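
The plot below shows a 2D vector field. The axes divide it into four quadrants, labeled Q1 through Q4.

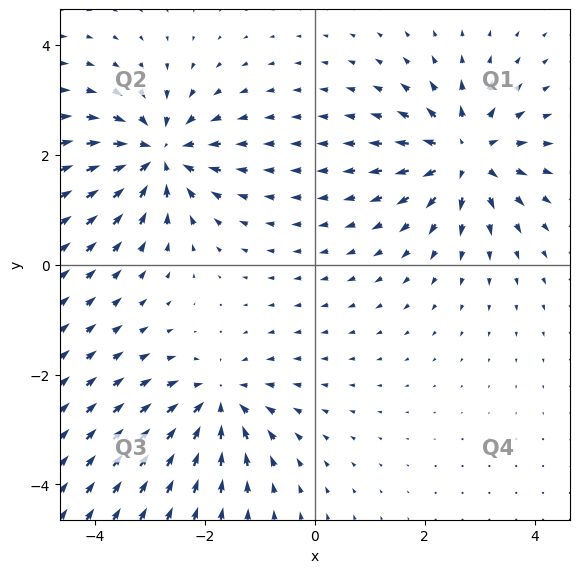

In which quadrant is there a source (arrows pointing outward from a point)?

The source sits at approximately (2.7, 2.0), which lies in quadrant Q1. The divergence there is about +6, positive as expected for a source.

Q1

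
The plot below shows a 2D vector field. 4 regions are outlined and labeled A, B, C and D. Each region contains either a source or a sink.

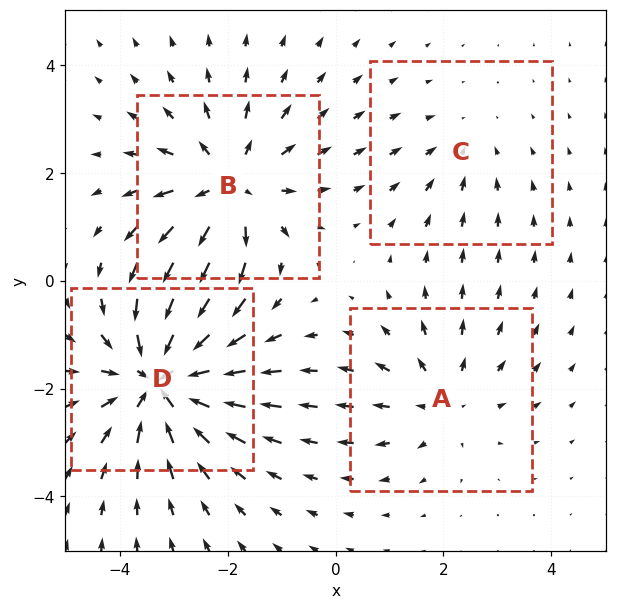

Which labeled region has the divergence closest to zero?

Divergence at each region's feature centre — A: about +3, B: about +5, C: about -2, D: about -6. Region C is closest to zero.

C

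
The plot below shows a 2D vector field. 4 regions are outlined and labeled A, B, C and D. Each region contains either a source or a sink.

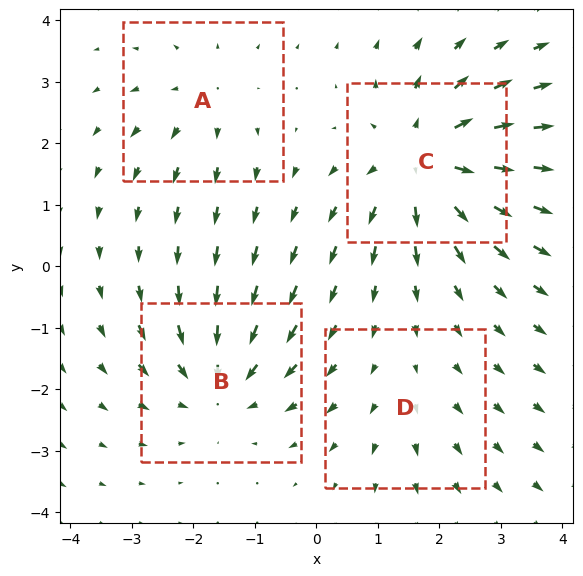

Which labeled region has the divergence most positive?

Divergence at each region's feature centre — A: about +3, B: about -5, C: about +6, D: about +2. Region C is most positive.

C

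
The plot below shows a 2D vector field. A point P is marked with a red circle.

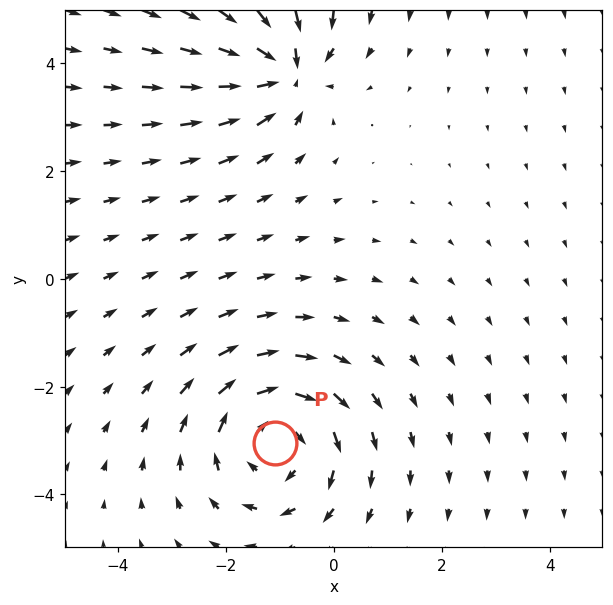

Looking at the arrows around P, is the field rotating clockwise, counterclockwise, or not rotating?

Near P at (-1.1, -3.0) the arrows circulate clockwise. The curl (z-component) there is about -4; negative curl means clockwise rotation.

clockwise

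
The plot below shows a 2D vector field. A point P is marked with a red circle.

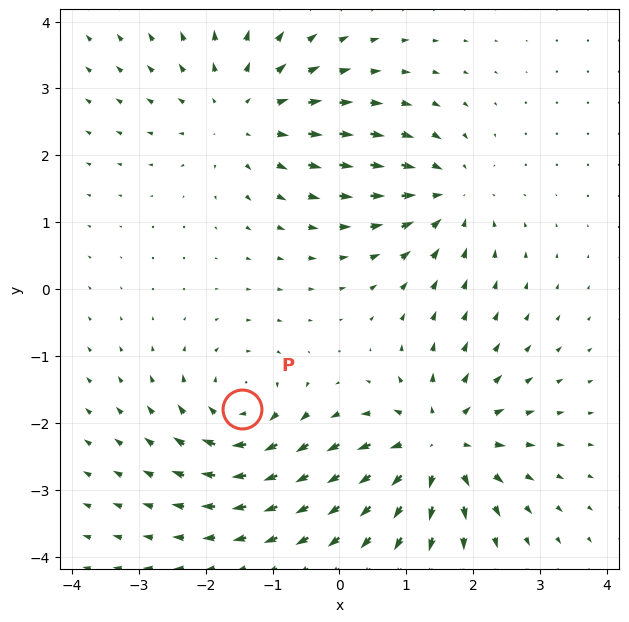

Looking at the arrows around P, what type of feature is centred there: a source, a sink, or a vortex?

At P (-1.5, -1.8) the arrows circulate clockwise. Divergence ≈0, curl about -5 — near-zero divergence with nonzero curl is a vortex.

vortex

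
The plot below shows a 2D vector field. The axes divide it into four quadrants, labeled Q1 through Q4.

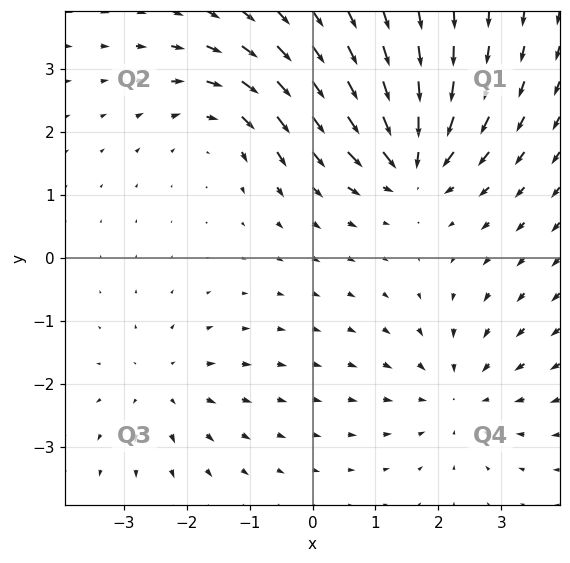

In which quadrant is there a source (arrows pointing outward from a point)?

Q3

The source sits at approximately (-2.4, -2.0), which lies in quadrant Q3. The divergence there is about +3, positive as expected for a source.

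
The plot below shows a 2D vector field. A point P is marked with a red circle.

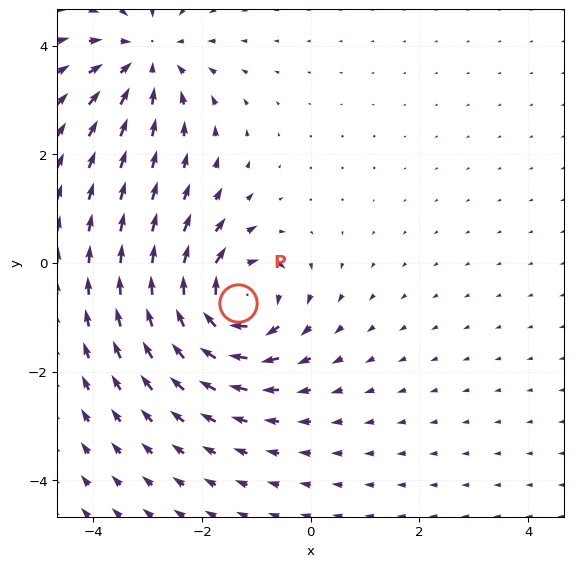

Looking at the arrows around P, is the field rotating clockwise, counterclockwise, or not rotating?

Near P at (-1.3, -0.7) the arrows circulate clockwise. The curl (z-component) there is about -5; negative curl means clockwise rotation.

clockwise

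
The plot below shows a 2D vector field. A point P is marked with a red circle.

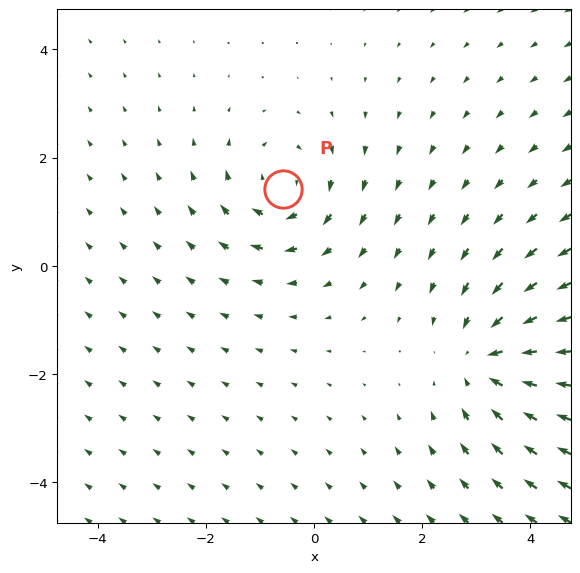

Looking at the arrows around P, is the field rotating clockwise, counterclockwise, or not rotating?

Near P at (-0.6, 1.4) the arrows circulate clockwise. The curl (z-component) there is about -3; negative curl means clockwise rotation.

clockwise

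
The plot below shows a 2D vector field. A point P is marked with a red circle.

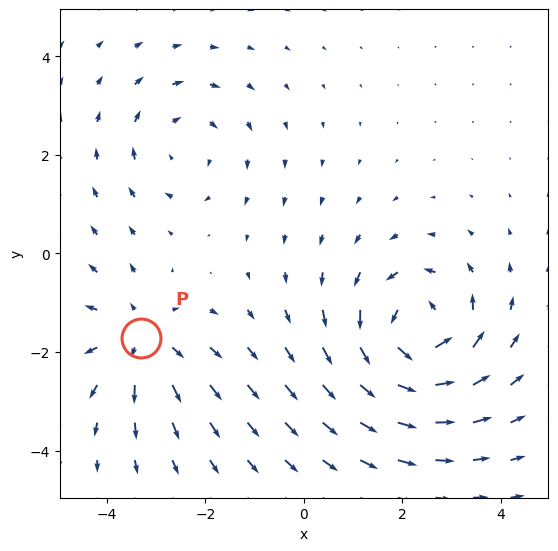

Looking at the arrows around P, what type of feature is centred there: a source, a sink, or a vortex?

source

At P (-3.3, -1.7) the arrows spread outward. Divergence about +3, curl ≈0 — positive divergence with near-zero curl is a source.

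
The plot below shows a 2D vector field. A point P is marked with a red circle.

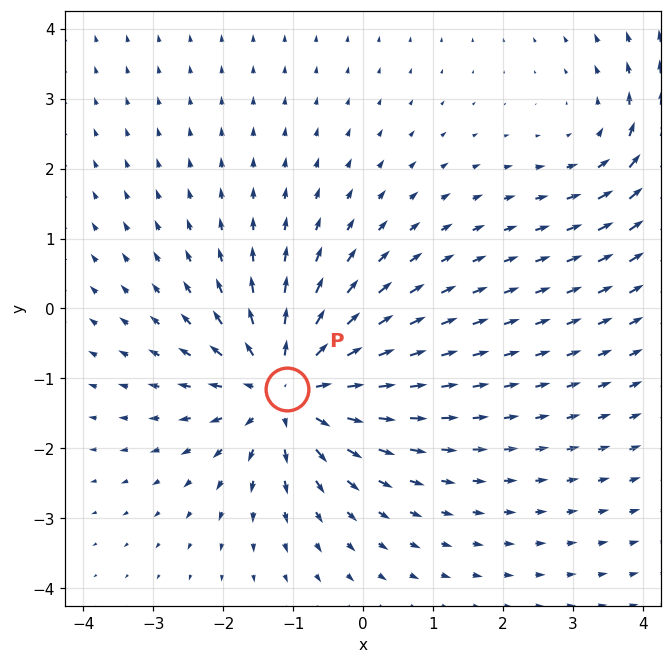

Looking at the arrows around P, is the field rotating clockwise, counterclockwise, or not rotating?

Near P at (-1.1, -1.1) the arrows show no circulation. The curl there is ≈0.

not rotating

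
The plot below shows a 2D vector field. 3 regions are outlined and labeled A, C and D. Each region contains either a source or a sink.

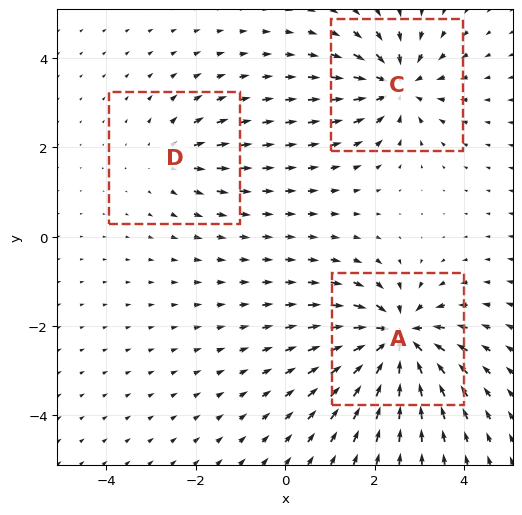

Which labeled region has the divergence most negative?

Divergence at each region's feature centre — A: about -6, C: about -4, D: about +2. Region A is most negative.

A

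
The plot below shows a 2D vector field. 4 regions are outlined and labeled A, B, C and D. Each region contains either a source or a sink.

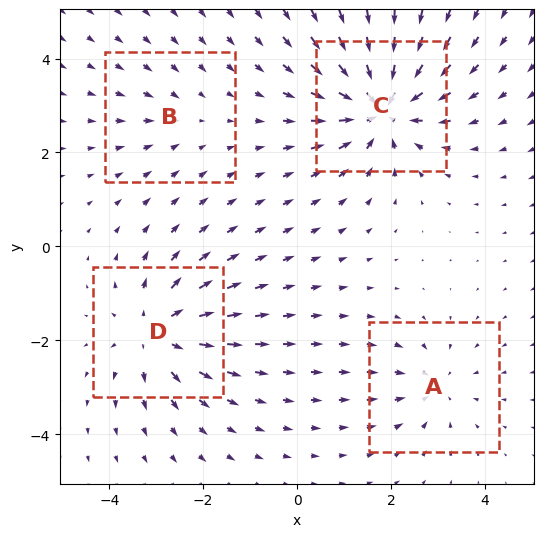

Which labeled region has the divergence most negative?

C

Divergence at each region's feature centre — A: about -4, B: about -2, C: about -8, D: about +5. Region C is most negative.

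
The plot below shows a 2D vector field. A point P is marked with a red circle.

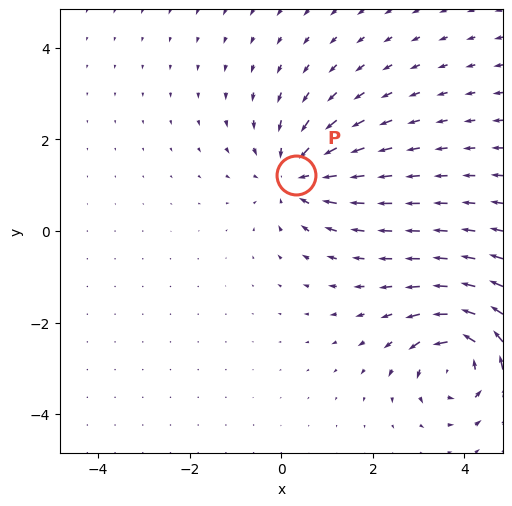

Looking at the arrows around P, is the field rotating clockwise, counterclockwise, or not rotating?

not rotating

Near P at (0.3, 1.2) the arrows show no circulation. The curl there is ≈0.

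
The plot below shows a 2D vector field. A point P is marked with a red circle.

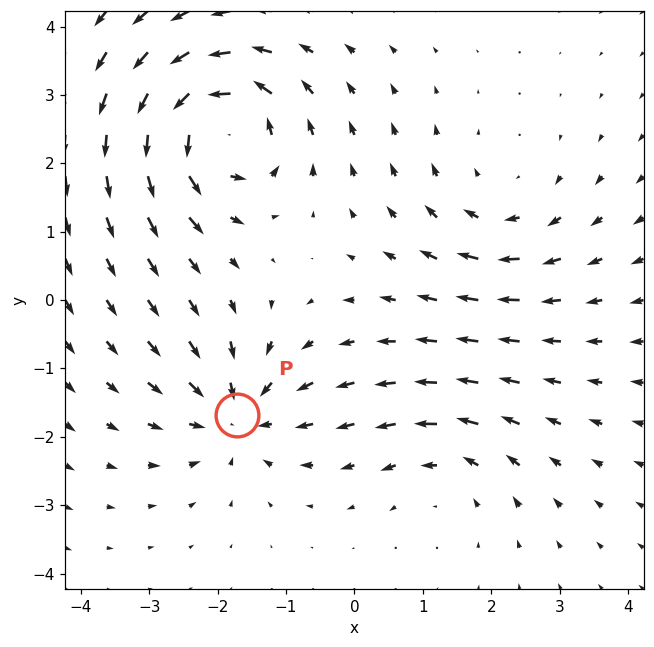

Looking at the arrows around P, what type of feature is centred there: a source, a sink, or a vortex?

sink

At P (-1.7, -1.7) the arrows converge inward. Divergence about -5, curl ≈0 — negative divergence with near-zero curl is a sink.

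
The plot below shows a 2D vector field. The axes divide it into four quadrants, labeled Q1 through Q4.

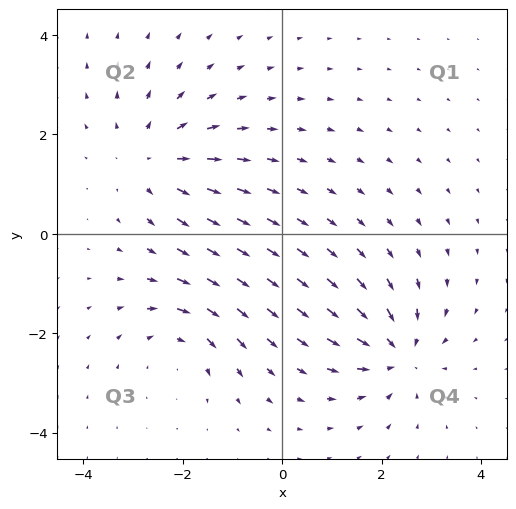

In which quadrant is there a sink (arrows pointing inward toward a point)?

The sink sits at approximately (2.3, -2.4), which lies in quadrant Q4. The divergence there is about -5, negative as expected for a sink.

Q4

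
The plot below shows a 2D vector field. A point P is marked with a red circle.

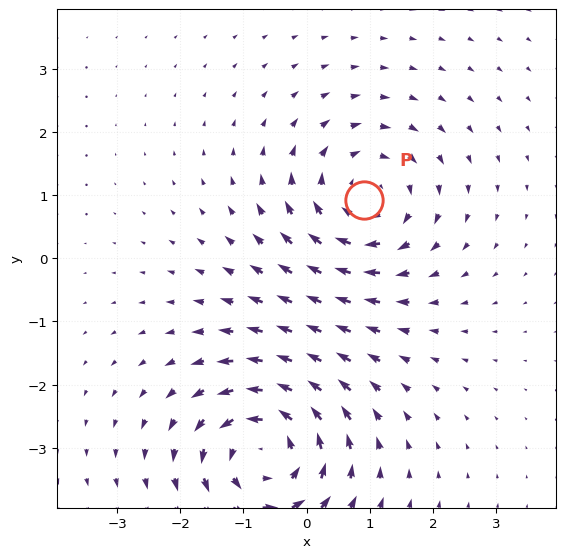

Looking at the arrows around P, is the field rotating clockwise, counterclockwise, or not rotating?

Near P at (0.9, 0.9) the arrows circulate clockwise. The curl (z-component) there is about -4; negative curl means clockwise rotation.

clockwise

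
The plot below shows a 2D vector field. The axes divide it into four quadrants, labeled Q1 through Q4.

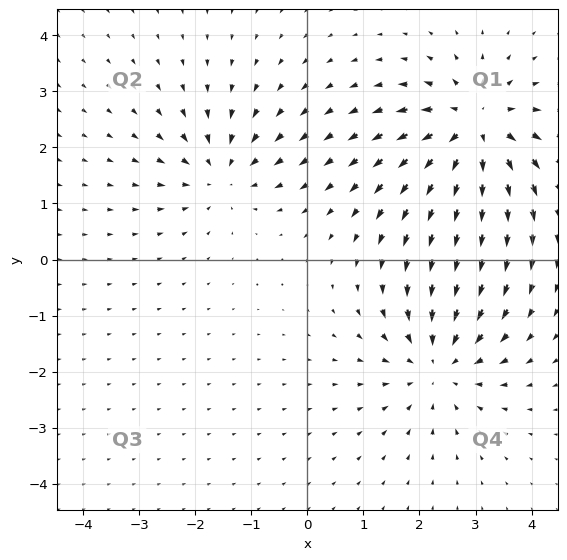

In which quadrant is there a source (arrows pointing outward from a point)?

Q1

The source sits at approximately (3.0, 2.3), which lies in quadrant Q1. The divergence there is about +6, positive as expected for a source.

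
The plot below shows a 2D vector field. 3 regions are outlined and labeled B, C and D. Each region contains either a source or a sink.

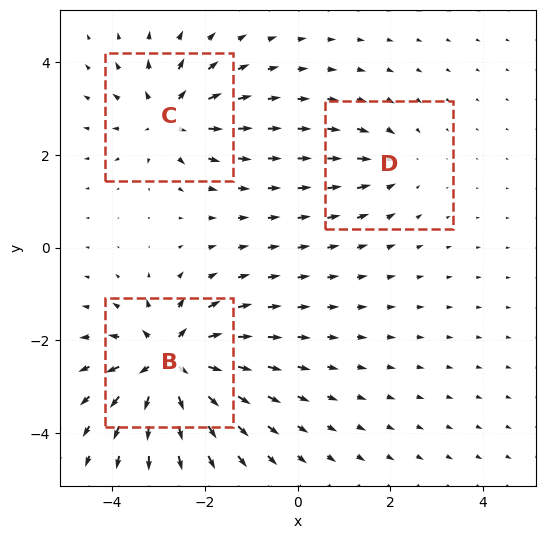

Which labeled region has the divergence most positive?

B

Divergence at each region's feature centre — B: about +6, C: about +4, D: about -2. Region B is most positive.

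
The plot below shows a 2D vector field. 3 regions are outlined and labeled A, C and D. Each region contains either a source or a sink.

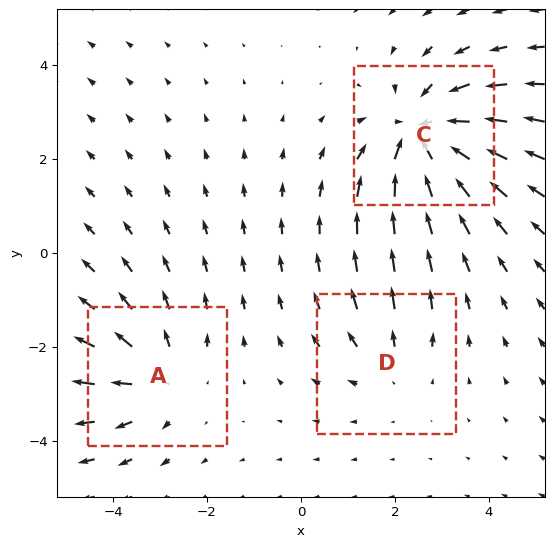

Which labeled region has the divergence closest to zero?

D

Divergence at each region's feature centre — A: about +3, C: about -4, D: about +2. Region D is closest to zero.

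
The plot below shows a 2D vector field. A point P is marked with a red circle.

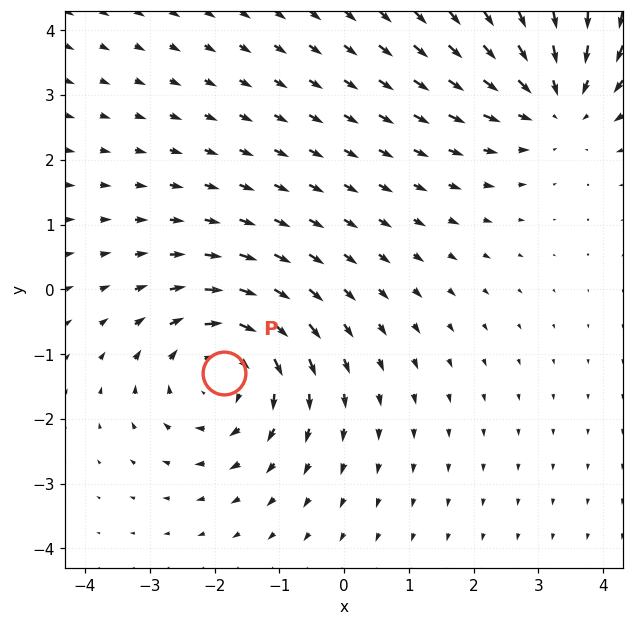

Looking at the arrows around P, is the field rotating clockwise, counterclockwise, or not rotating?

clockwise

Near P at (-1.9, -1.3) the arrows circulate clockwise. The curl (z-component) there is about -4; negative curl means clockwise rotation.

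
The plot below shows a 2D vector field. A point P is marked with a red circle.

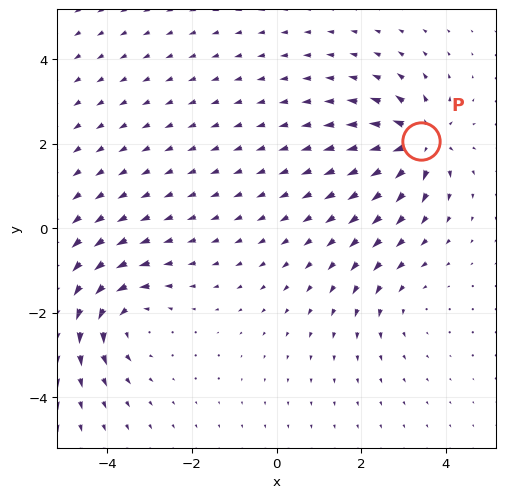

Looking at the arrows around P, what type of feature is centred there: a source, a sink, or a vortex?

At P (3.4, 2.1) the arrows spread outward. Divergence about +6, curl ≈0 — positive divergence with near-zero curl is a source.

source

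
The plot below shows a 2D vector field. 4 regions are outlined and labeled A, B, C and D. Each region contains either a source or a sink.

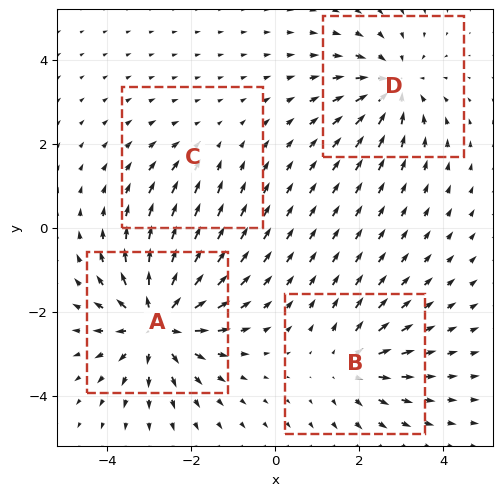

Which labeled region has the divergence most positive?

A

Divergence at each region's feature centre — A: about +7, B: about +4, C: about -2, D: about -5. Region A is most positive.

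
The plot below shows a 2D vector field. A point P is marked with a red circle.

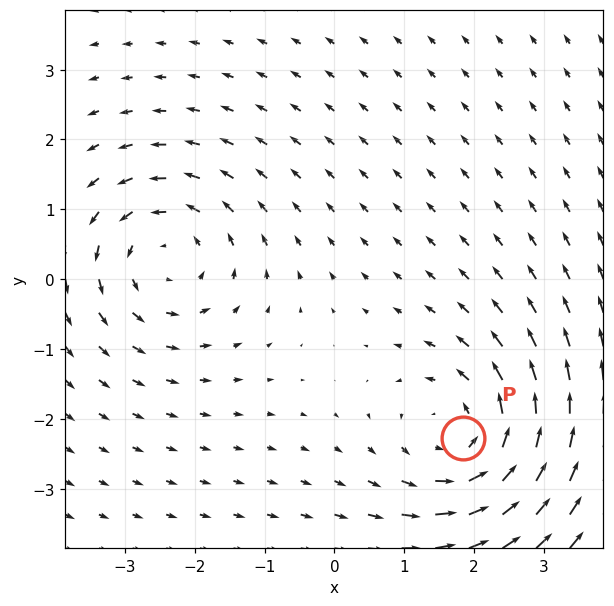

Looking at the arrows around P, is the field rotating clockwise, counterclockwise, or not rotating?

counterclockwise

Near P at (1.8, -2.3) the arrows circulate counterclockwise. The curl (z-component) there is about +4; positive curl means counterclockwise rotation.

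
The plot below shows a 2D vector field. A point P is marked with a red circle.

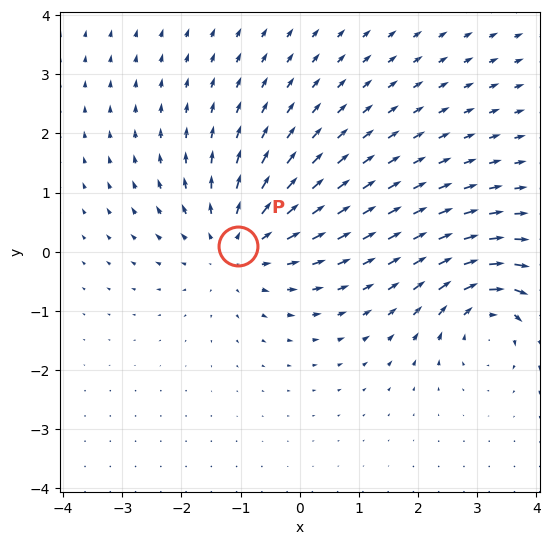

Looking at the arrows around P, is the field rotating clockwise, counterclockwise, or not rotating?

not rotating

Near P at (-1.0, 0.1) the arrows show no circulation. The curl there is ≈0.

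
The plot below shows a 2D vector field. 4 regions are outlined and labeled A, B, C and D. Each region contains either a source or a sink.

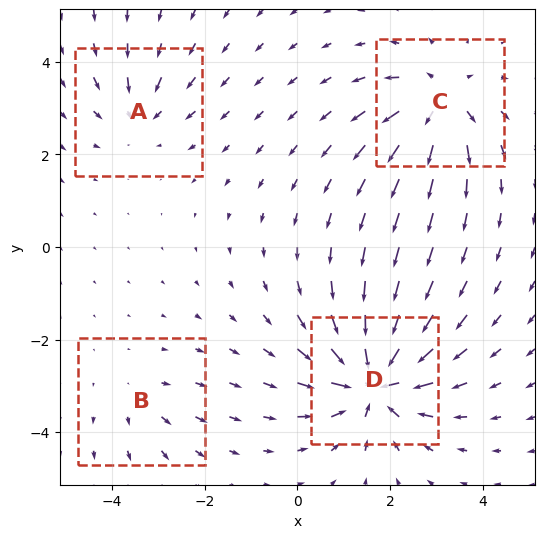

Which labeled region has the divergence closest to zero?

Divergence at each region's feature centre — A: about -4, B: about +2, C: about +6, D: about -9. Region B is closest to zero.

B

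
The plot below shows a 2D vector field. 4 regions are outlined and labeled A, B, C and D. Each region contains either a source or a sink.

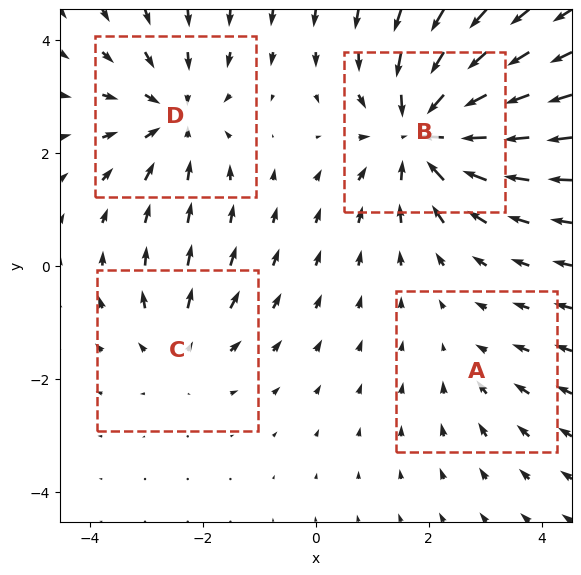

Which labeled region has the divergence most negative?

B

Divergence at each region's feature centre — A: about -2, B: about -7, C: about +3, D: about -4. Region B is most negative.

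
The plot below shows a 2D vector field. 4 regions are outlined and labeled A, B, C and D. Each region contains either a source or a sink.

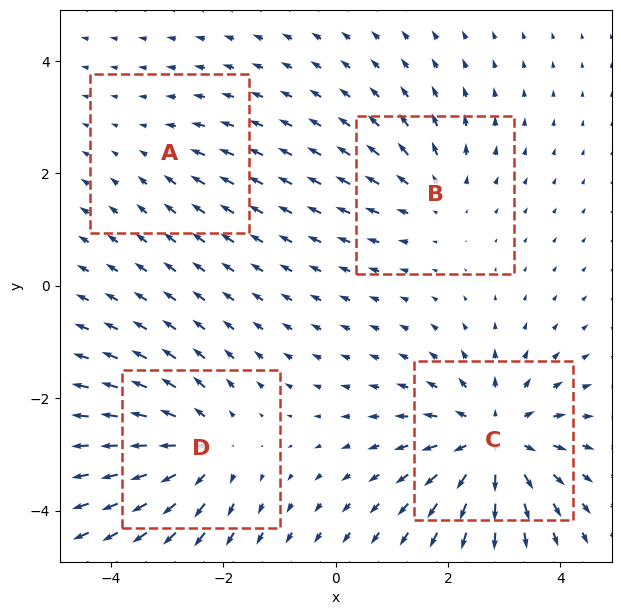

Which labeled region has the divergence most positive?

C

Divergence at each region's feature centre — A: about -2, B: about +3, C: about +7, D: about +5. Region C is most positive.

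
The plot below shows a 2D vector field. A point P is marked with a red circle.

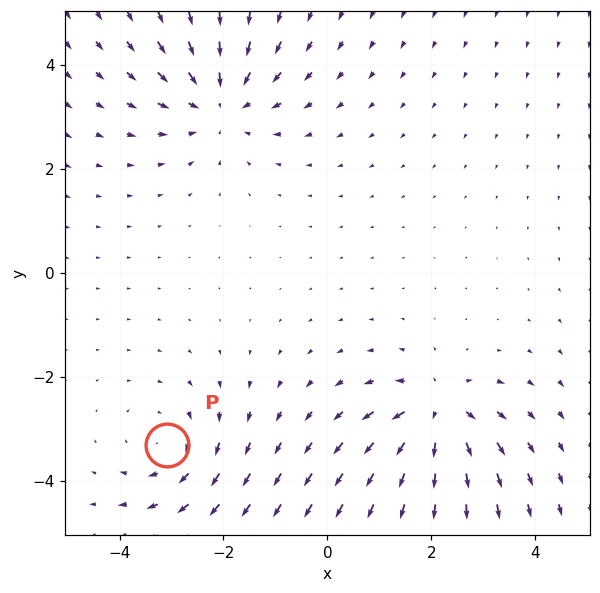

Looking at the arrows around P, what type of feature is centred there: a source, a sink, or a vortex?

At P (-3.1, -3.3) the arrows circulate clockwise. Divergence ≈0, curl about -3 — near-zero divergence with nonzero curl is a vortex.

vortex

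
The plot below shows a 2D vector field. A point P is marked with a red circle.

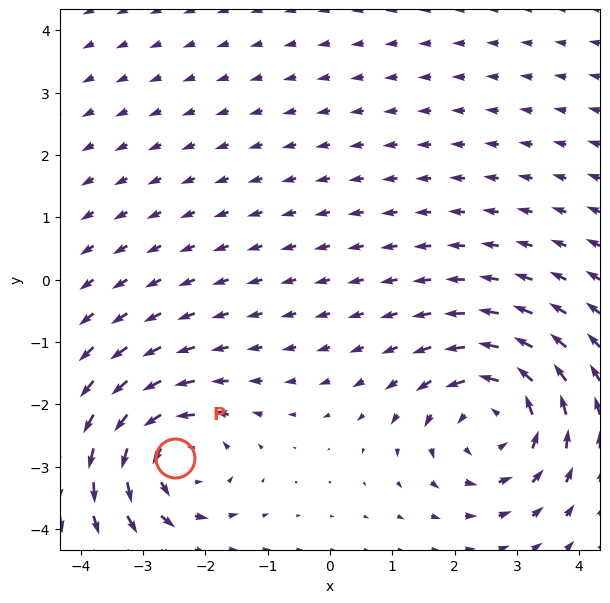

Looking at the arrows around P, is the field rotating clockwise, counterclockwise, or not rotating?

Near P at (-2.5, -2.9) the arrows circulate counterclockwise. The curl (z-component) there is about +4; positive curl means counterclockwise rotation.

counterclockwise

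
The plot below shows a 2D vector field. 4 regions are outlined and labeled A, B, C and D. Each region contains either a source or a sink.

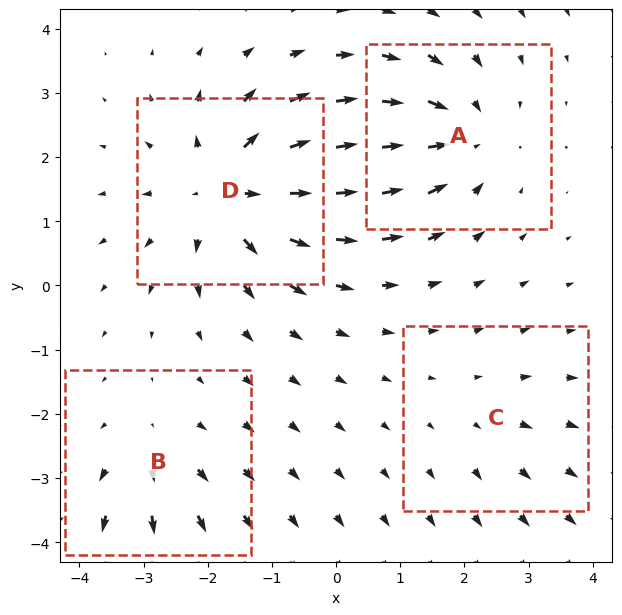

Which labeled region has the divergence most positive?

Divergence at each region's feature centre — A: about -5, B: about +3, C: about +2, D: about +7. Region D is most positive.

D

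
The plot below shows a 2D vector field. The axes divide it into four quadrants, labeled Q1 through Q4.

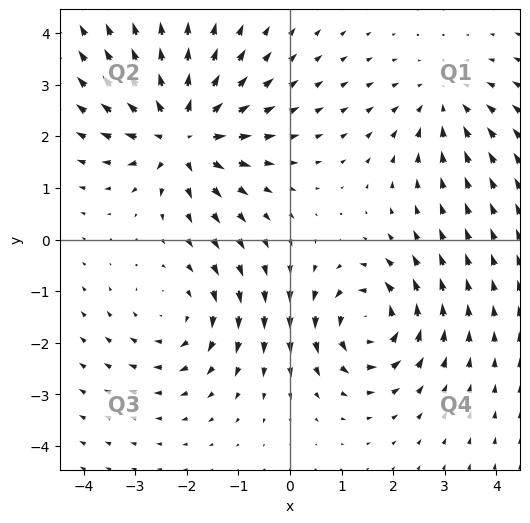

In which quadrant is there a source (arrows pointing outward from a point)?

Q2

The source sits at approximately (-2.1, 2.0), which lies in quadrant Q2. The divergence there is about +6, positive as expected for a source.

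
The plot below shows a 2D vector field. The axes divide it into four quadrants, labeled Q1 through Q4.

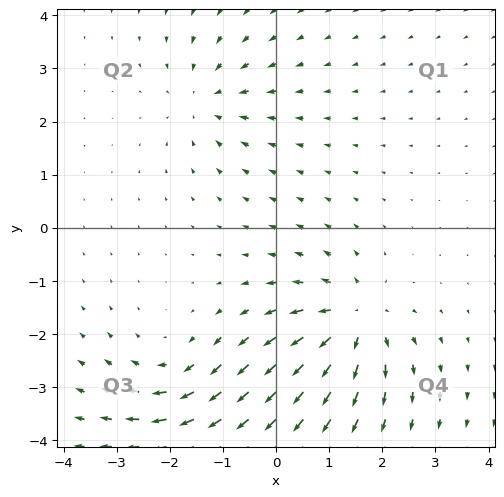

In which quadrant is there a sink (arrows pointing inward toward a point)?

Q2

The sink sits at approximately (-1.3, 2.4), which lies in quadrant Q2. The divergence there is about -3, negative as expected for a sink.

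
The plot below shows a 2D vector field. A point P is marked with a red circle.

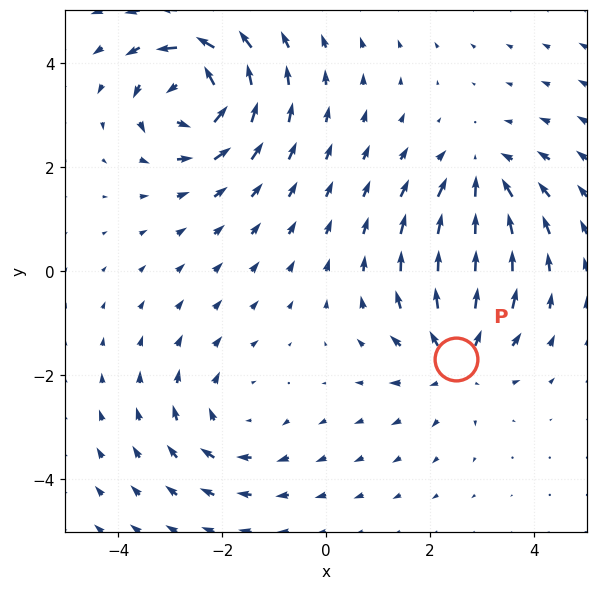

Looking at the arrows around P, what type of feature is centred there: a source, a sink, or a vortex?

source

At P (2.5, -1.7) the arrows spread outward. Divergence about +4, curl ≈0 — positive divergence with near-zero curl is a source.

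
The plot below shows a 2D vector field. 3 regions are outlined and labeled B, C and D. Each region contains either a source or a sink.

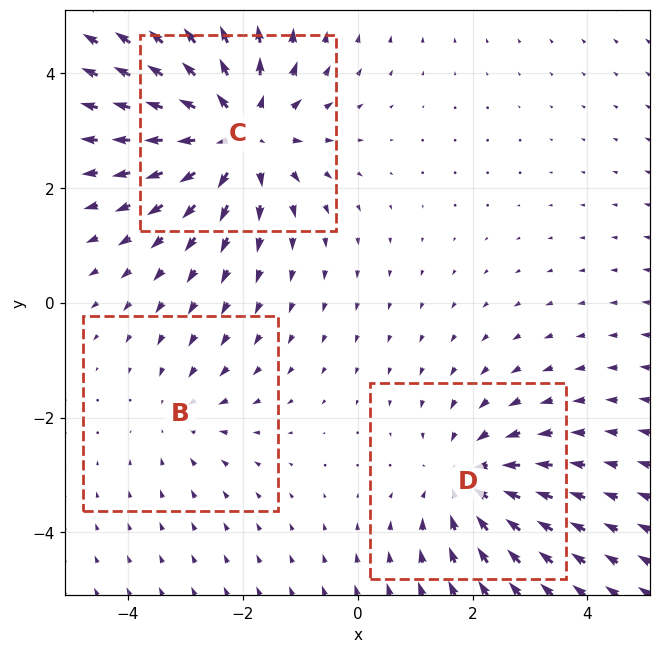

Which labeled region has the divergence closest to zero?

B

Divergence at each region's feature centre — B: about -2, C: about +4, D: about -3. Region B is closest to zero.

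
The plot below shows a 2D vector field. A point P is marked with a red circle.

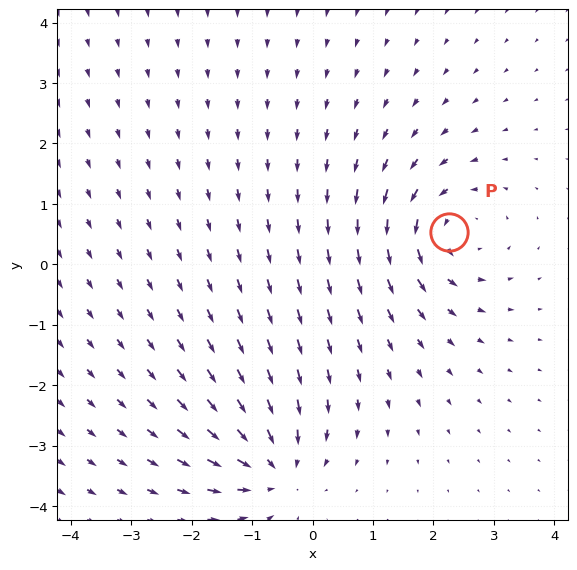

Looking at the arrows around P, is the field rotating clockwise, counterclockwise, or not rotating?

counterclockwise

Near P at (2.3, 0.5) the arrows circulate counterclockwise. The curl (z-component) there is about +5; positive curl means counterclockwise rotation.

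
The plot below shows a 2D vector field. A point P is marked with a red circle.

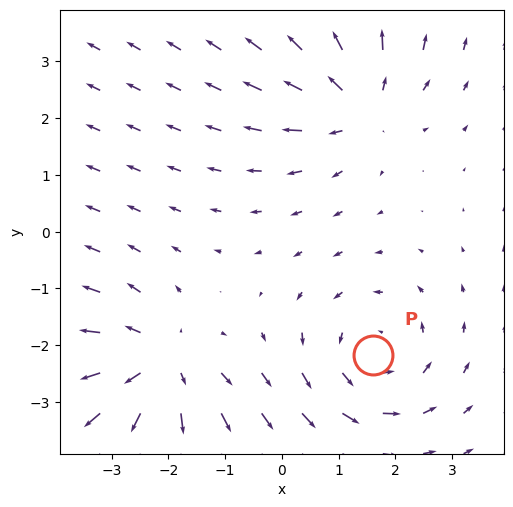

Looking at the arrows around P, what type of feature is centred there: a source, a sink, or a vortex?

vortex

At P (1.6, -2.2) the arrows circulate counterclockwise. Divergence ≈0, curl about +4 — near-zero divergence with nonzero curl is a vortex.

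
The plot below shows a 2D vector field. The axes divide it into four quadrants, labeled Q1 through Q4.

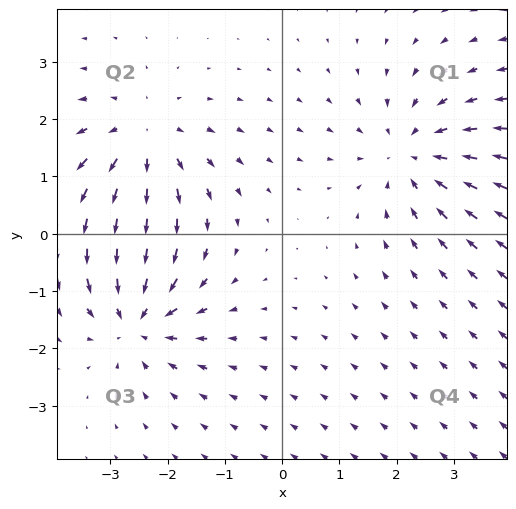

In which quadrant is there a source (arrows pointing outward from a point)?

Q2

The source sits at approximately (-2.4, 1.6), which lies in quadrant Q2. The divergence there is about +3, positive as expected for a source.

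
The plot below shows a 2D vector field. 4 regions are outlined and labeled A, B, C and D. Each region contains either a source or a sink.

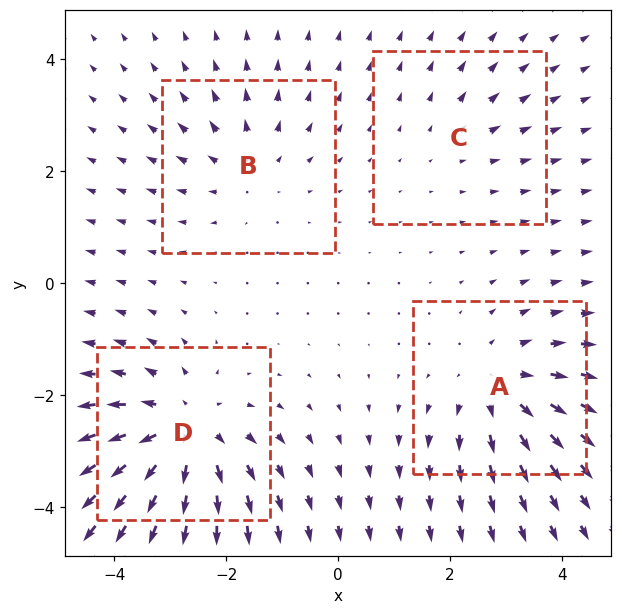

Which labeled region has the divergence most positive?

D

Divergence at each region's feature centre — A: about +5, B: about +3, C: about +2, D: about +6. Region D is most positive.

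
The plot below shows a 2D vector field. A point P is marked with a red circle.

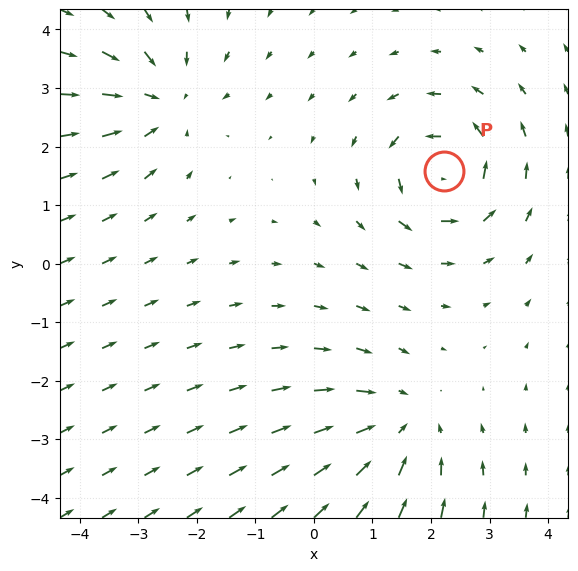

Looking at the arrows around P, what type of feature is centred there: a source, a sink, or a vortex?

vortex

At P (2.2, 1.6) the arrows circulate counterclockwise. Divergence ≈0, curl about +4 — near-zero divergence with nonzero curl is a vortex.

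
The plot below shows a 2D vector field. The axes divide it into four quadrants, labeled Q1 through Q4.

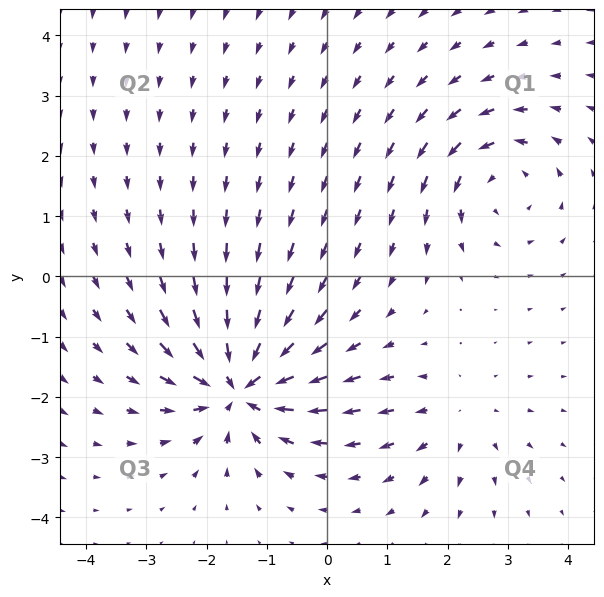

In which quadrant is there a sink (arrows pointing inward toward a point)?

The sink sits at approximately (-1.4, -1.8), which lies in quadrant Q3. The divergence there is about -7, negative as expected for a sink.

Q3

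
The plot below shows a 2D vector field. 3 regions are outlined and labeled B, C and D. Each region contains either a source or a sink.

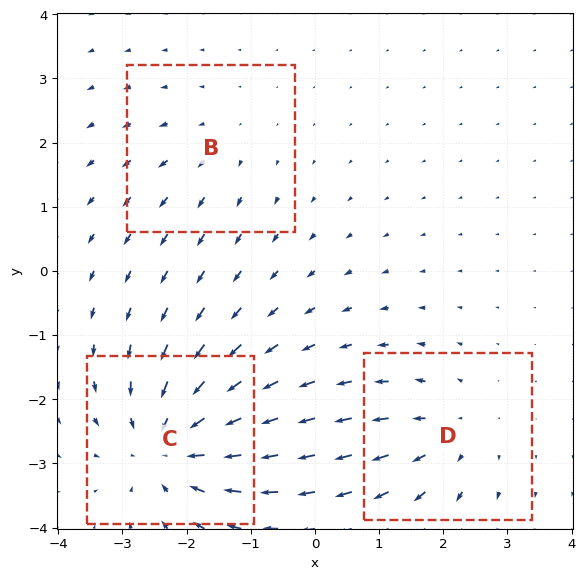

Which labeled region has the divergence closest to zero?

Divergence at each region's feature centre — B: about +2, C: about -5, D: about +3. Region B is closest to zero.

B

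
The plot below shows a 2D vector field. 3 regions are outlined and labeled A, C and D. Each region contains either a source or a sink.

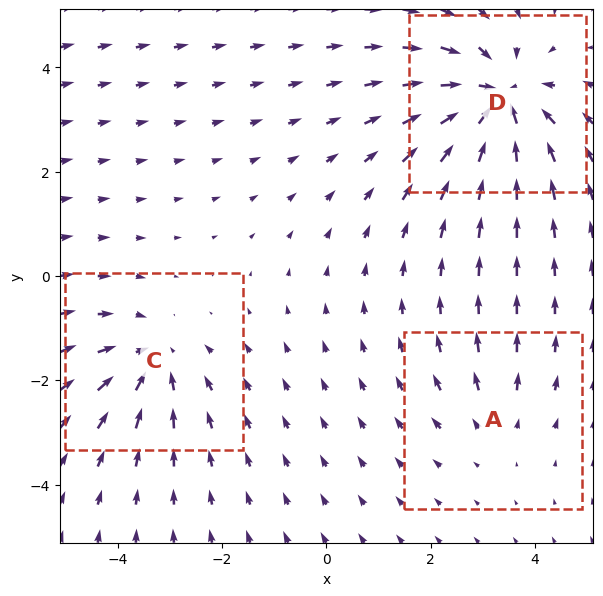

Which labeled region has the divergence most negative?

D

Divergence at each region's feature centre — A: about +2, C: about -3, D: about -5. Region D is most negative.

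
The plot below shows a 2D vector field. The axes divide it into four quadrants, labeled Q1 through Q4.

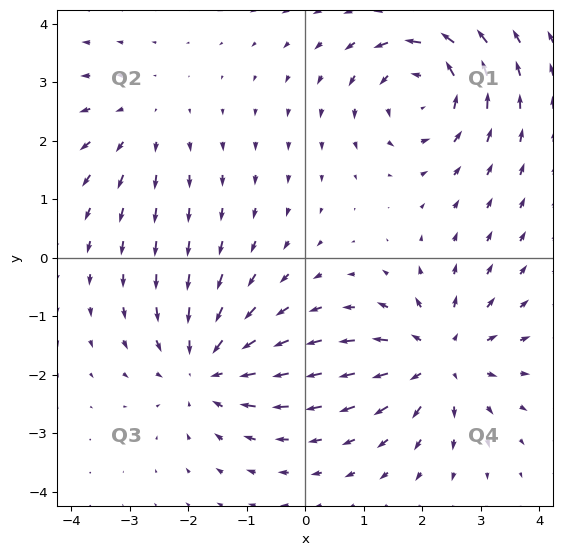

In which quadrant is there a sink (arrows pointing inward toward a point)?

Q3

The sink sits at approximately (-1.7, -1.9), which lies in quadrant Q3. The divergence there is about -5, negative as expected for a sink.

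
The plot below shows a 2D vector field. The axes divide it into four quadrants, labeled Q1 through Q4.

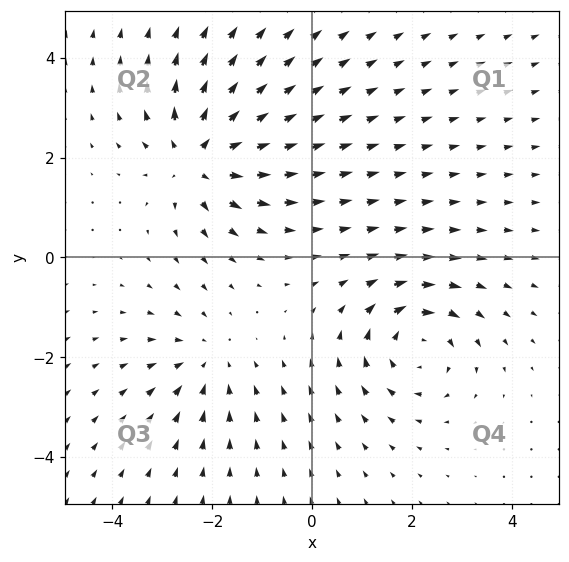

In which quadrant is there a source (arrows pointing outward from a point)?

Q2

The source sits at approximately (-2.3, 2.0), which lies in quadrant Q2. The divergence there is about +5, positive as expected for a source.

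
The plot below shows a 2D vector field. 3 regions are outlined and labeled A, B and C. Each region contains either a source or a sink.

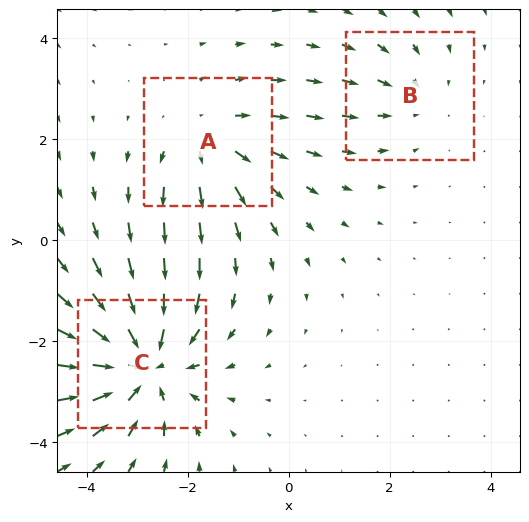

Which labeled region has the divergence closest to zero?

B

Divergence at each region's feature centre — A: about +3, B: about -2, C: about -5. Region B is closest to zero.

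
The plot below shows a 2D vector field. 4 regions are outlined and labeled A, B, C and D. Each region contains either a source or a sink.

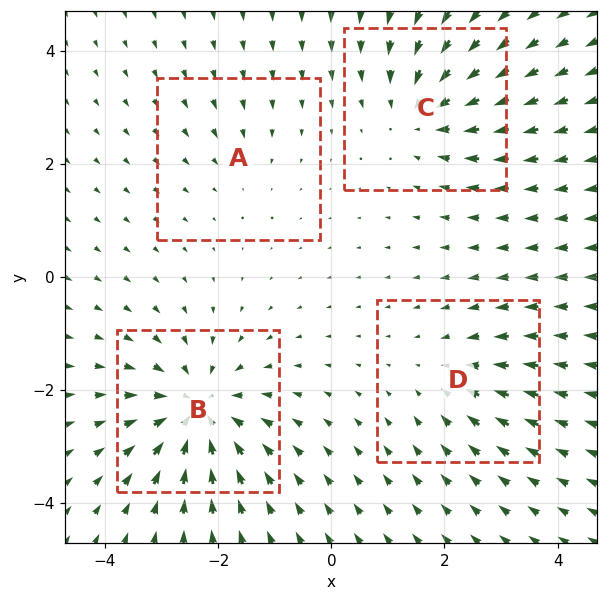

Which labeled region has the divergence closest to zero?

Divergence at each region's feature centre — A: about -2, B: about -7, C: about -5, D: about -3. Region A is closest to zero.

A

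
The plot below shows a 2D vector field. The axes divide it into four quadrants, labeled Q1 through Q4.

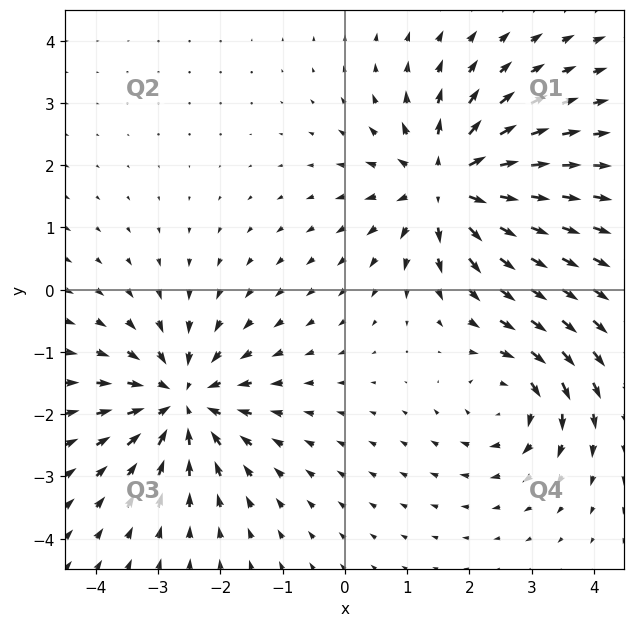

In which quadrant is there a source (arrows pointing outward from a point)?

Q1

The source sits at approximately (1.7, 1.7), which lies in quadrant Q1. The divergence there is about +5, positive as expected for a source.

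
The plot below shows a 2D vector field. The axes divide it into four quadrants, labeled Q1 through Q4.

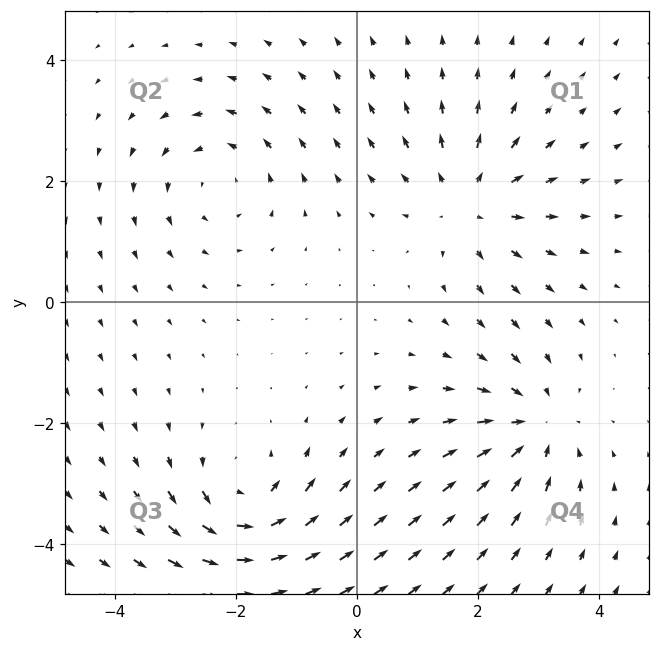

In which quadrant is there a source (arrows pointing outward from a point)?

Q1

The source sits at approximately (1.8, 1.6), which lies in quadrant Q1. The divergence there is about +4, positive as expected for a source.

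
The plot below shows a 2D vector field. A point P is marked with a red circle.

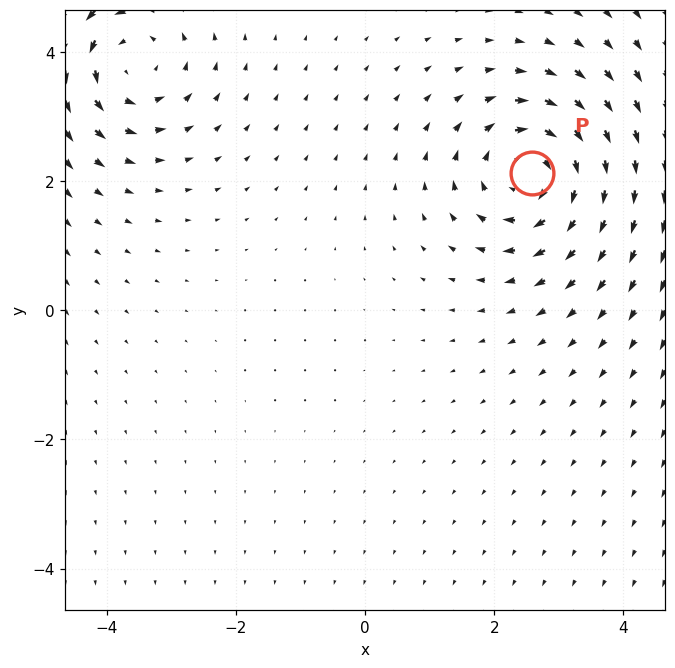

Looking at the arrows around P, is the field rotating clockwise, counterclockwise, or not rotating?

clockwise

Near P at (2.6, 2.1) the arrows circulate clockwise. The curl (z-component) there is about -4; negative curl means clockwise rotation.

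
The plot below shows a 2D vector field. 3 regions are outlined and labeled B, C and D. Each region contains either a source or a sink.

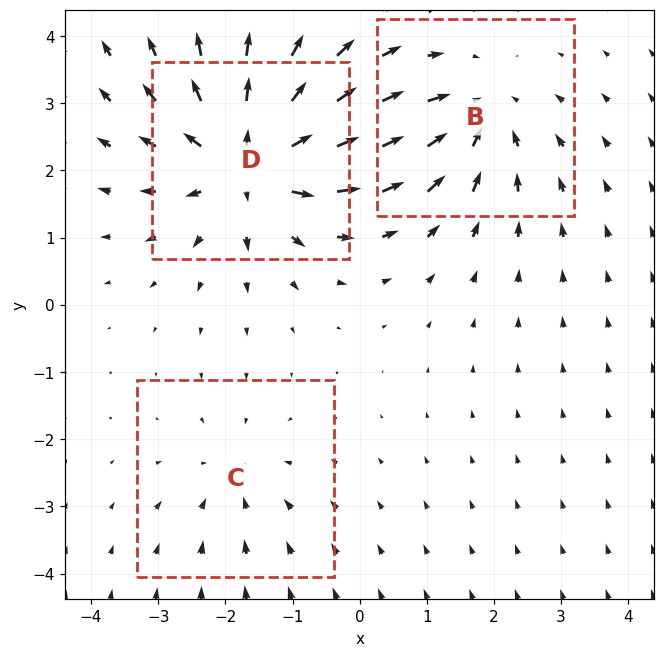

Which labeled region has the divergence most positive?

D

Divergence at each region's feature centre — B: about -3, C: about -2, D: about +5. Region D is most positive.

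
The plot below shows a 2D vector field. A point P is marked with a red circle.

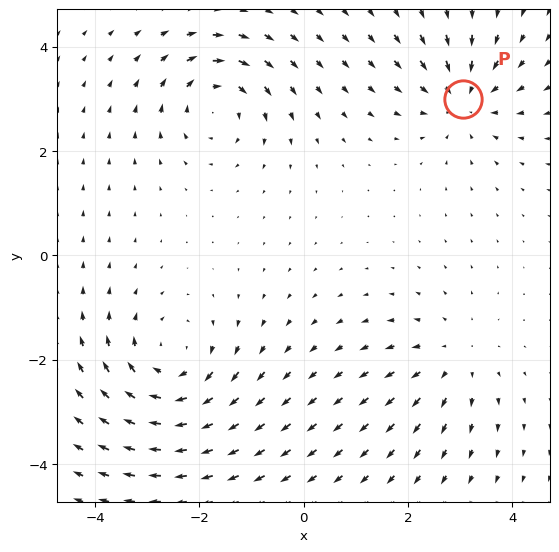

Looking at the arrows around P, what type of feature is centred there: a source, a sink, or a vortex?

sink

At P (3.0, 3.0) the arrows converge inward. Divergence about -4, curl ≈0 — negative divergence with near-zero curl is a sink.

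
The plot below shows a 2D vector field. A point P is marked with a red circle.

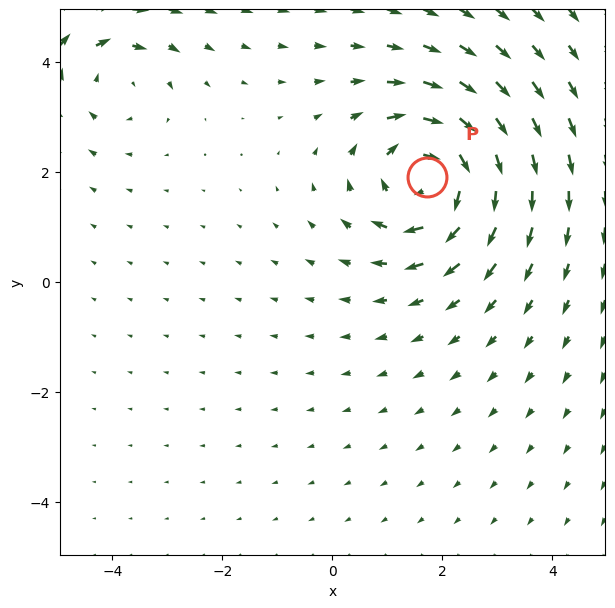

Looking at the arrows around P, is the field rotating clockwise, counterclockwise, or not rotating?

Near P at (1.7, 1.9) the arrows circulate clockwise. The curl (z-component) there is about -5; negative curl means clockwise rotation.

clockwise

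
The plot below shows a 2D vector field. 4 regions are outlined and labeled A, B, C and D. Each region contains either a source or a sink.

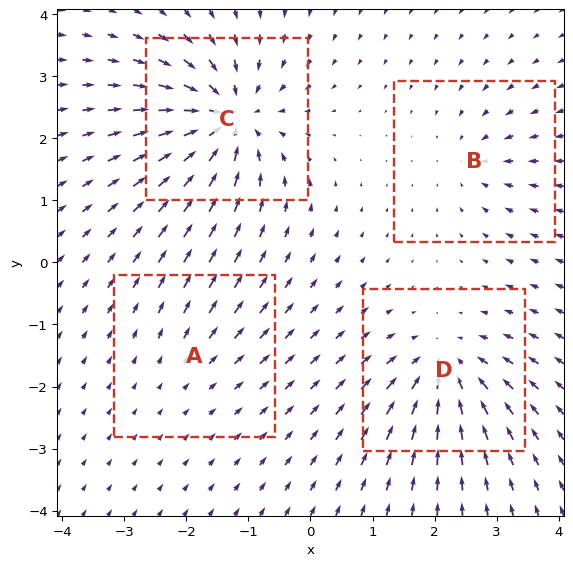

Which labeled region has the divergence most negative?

Divergence at each region's feature centre — A: about +2, B: about -4, C: about -8, D: about -6. Region C is most negative.

C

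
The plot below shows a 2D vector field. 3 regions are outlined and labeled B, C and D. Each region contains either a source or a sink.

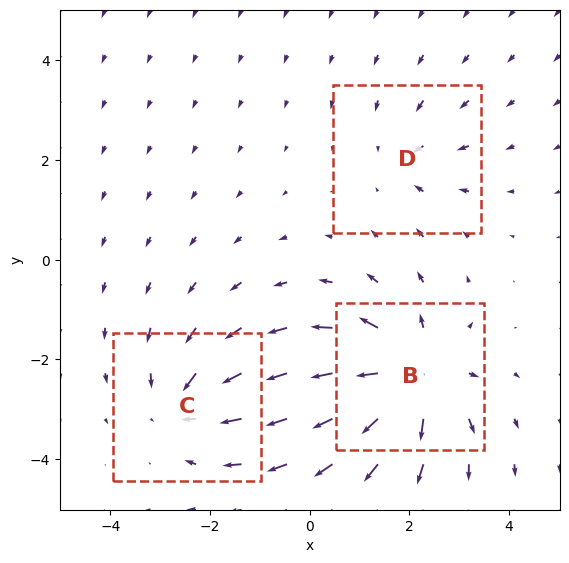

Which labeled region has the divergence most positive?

B

Divergence at each region's feature centre — B: about +5, C: about -3, D: about -2. Region B is most positive.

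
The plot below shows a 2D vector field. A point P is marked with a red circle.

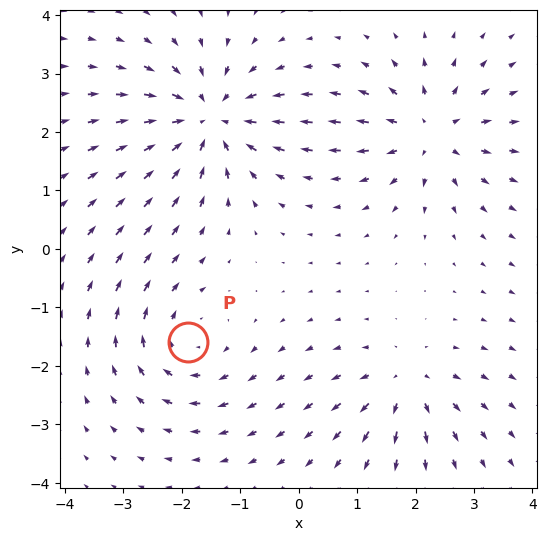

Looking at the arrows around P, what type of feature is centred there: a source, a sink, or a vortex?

At P (-1.9, -1.6) the arrows circulate clockwise. Divergence ≈0, curl about -4 — near-zero divergence with nonzero curl is a vortex.

vortex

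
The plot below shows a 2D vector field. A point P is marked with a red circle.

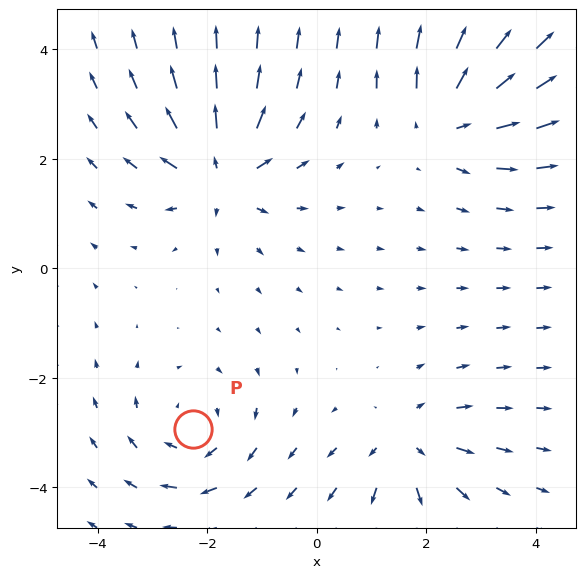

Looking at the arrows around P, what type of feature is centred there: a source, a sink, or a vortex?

vortex

At P (-2.3, -2.9) the arrows circulate clockwise. Divergence ≈0, curl about -4 — near-zero divergence with nonzero curl is a vortex.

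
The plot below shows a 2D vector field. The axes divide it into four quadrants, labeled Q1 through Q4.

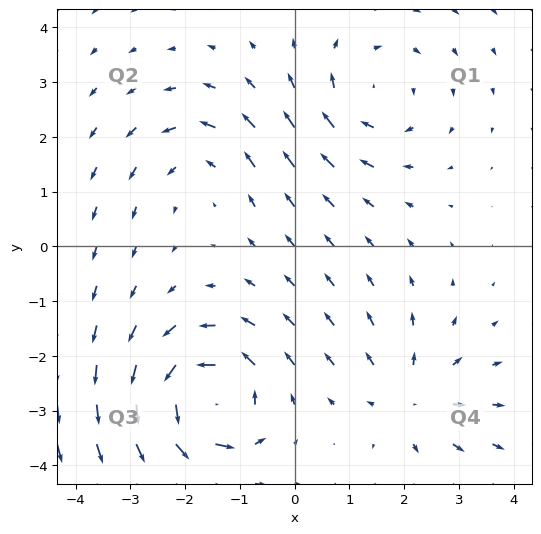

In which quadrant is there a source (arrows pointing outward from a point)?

The source sits at approximately (2.1, -2.8), which lies in quadrant Q4. The divergence there is about +3, positive as expected for a source.

Q4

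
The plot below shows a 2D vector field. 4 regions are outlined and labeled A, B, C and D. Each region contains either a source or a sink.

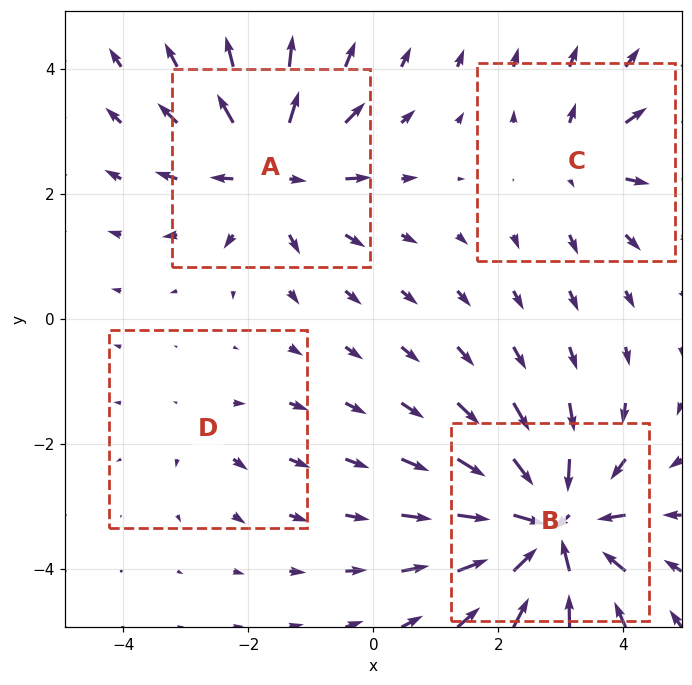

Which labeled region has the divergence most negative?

B

Divergence at each region's feature centre — A: about +6, B: about -9, C: about +4, D: about +2. Region B is most negative.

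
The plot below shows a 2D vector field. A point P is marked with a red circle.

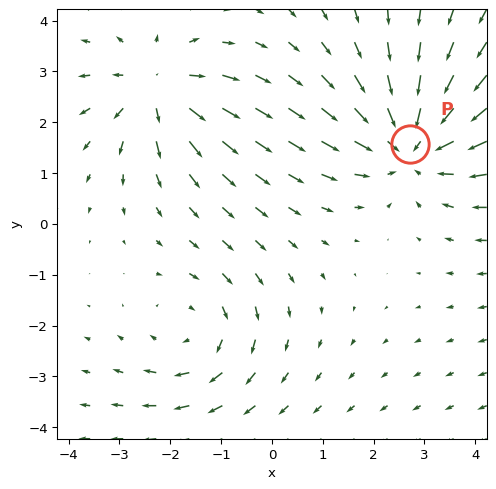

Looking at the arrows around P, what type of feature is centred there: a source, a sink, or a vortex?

At P (2.7, 1.6) the arrows converge inward. Divergence about -4, curl ≈0 — negative divergence with near-zero curl is a sink.

sink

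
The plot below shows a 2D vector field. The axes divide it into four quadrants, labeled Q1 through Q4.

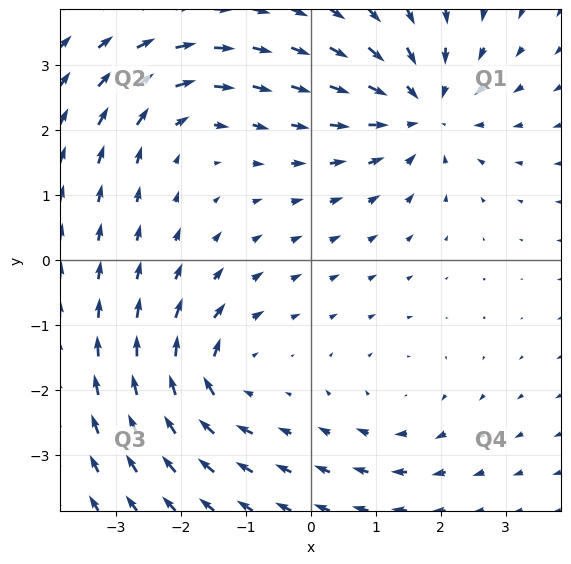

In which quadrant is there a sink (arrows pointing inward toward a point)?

Q1

The sink sits at approximately (1.7, 2.3), which lies in quadrant Q1. The divergence there is about -4, negative as expected for a sink.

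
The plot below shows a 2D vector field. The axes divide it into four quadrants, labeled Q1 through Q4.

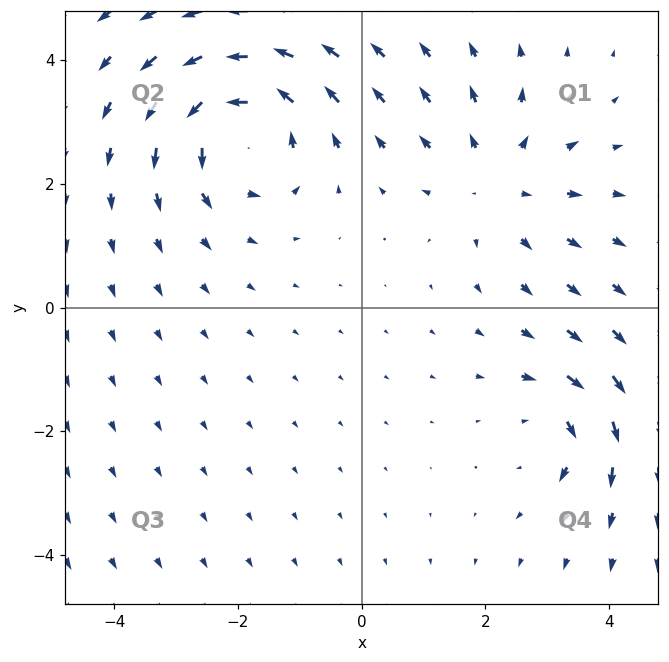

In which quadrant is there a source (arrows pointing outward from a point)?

The source sits at approximately (2.2, 2.0), which lies in quadrant Q1. The divergence there is about +3, positive as expected for a source.

Q1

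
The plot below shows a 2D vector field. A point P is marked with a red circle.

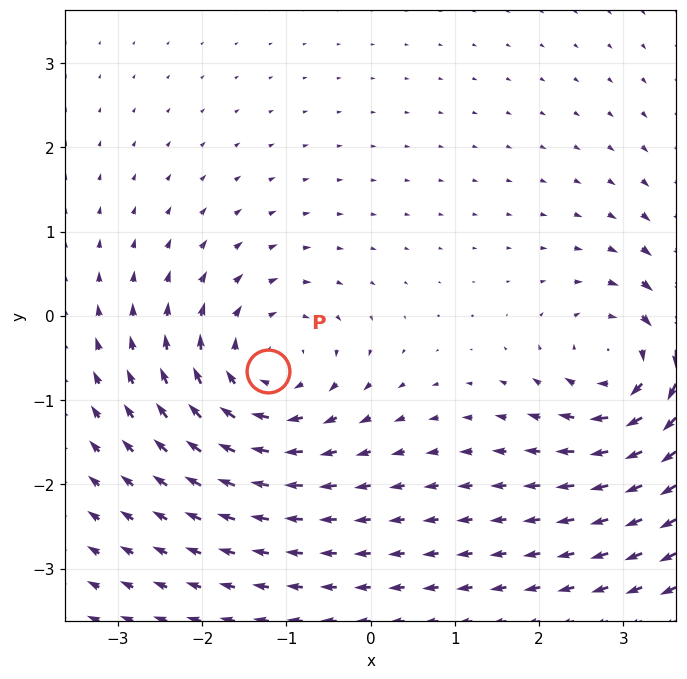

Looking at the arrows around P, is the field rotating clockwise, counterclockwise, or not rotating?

Near P at (-1.2, -0.7) the arrows circulate clockwise. The curl (z-component) there is about -5; negative curl means clockwise rotation.

clockwise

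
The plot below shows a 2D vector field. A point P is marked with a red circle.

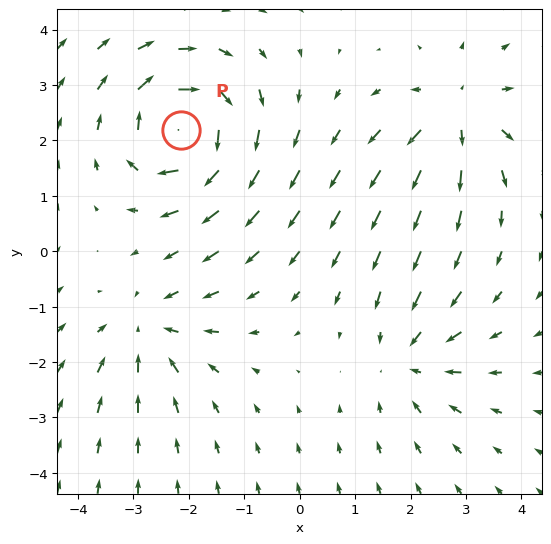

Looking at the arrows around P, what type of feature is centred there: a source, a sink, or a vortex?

vortex

At P (-2.1, 2.2) the arrows circulate clockwise. Divergence ≈0, curl about -6 — near-zero divergence with nonzero curl is a vortex.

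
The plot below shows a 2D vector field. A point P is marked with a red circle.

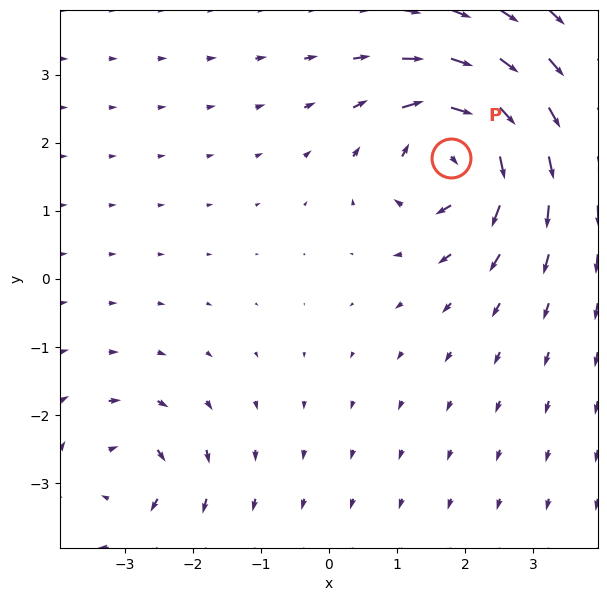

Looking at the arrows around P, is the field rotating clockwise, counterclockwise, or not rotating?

clockwise

Near P at (1.8, 1.8) the arrows circulate clockwise. The curl (z-component) there is about -6; negative curl means clockwise rotation.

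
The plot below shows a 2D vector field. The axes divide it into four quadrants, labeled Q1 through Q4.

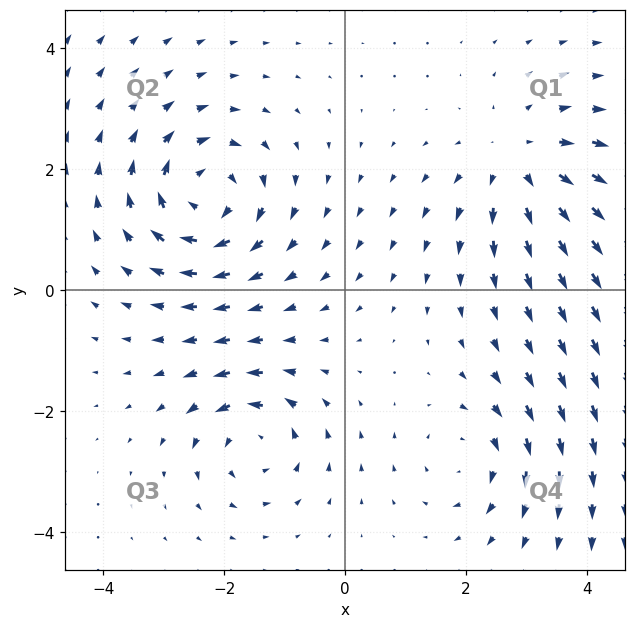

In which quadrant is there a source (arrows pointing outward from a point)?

The source sits at approximately (2.9, 2.1), which lies in quadrant Q1. The divergence there is about +4, positive as expected for a source.

Q1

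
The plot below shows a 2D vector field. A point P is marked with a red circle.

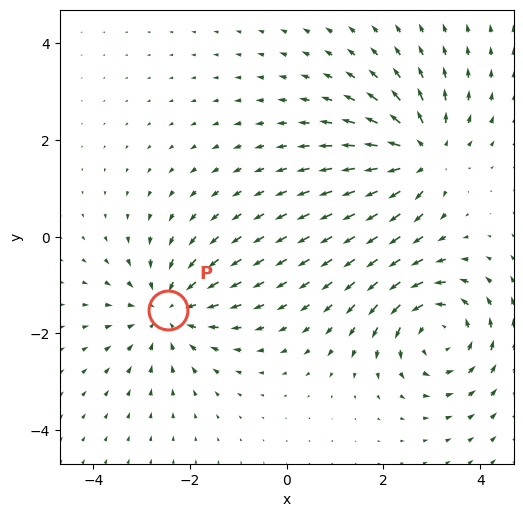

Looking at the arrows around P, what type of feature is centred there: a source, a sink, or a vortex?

At P (-2.5, -1.5) the arrows converge inward. Divergence about -5, curl ≈0 — negative divergence with near-zero curl is a sink.

sink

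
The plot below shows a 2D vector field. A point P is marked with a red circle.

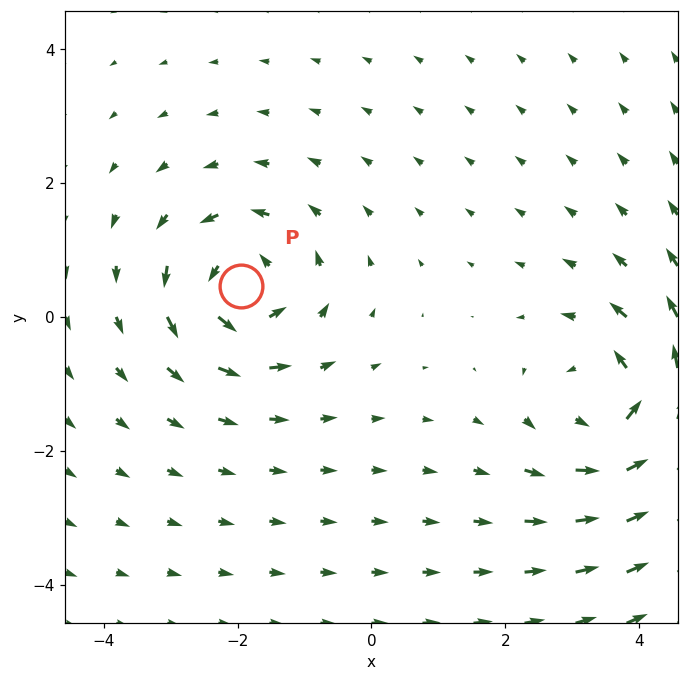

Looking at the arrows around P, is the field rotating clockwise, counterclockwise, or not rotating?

Near P at (-1.9, 0.5) the arrows circulate counterclockwise. The curl (z-component) there is about +4; positive curl means counterclockwise rotation.

counterclockwise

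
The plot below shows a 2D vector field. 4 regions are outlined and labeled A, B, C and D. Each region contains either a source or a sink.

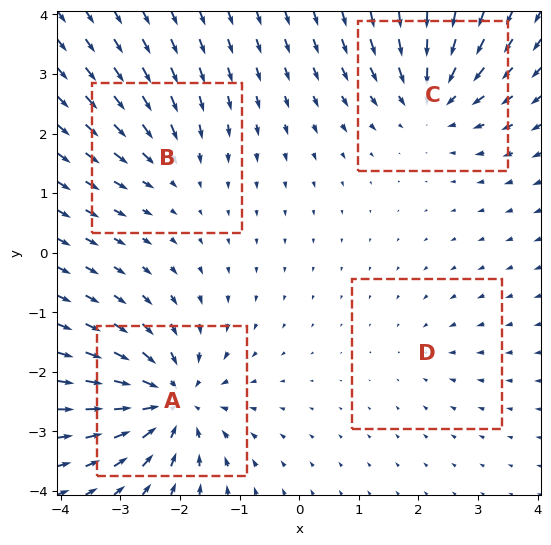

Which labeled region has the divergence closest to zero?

Divergence at each region's feature centre — A: about -7, B: about -3, C: about -5, D: about -2. Region D is closest to zero.

D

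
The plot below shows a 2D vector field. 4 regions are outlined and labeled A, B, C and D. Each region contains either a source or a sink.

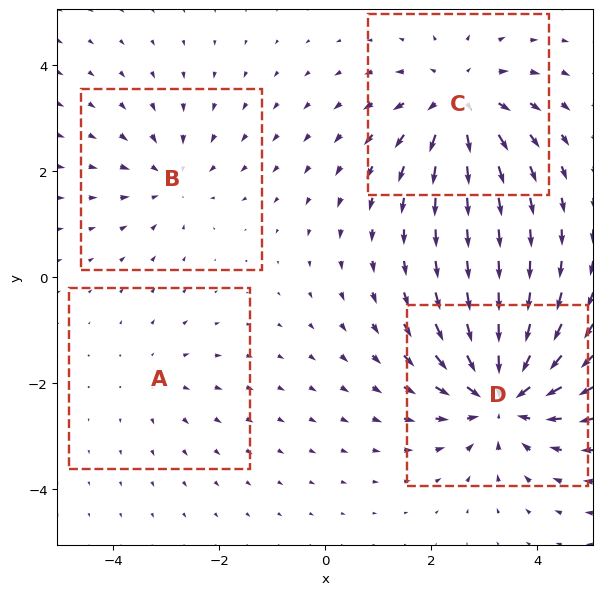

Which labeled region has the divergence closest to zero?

Divergence at each region's feature centre — A: about +2, B: about -3, C: about +5, D: about -6. Region A is closest to zero.

A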